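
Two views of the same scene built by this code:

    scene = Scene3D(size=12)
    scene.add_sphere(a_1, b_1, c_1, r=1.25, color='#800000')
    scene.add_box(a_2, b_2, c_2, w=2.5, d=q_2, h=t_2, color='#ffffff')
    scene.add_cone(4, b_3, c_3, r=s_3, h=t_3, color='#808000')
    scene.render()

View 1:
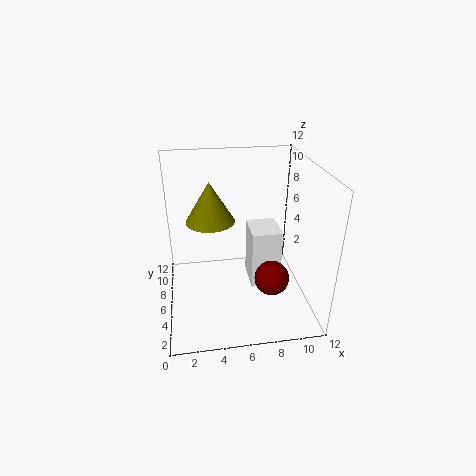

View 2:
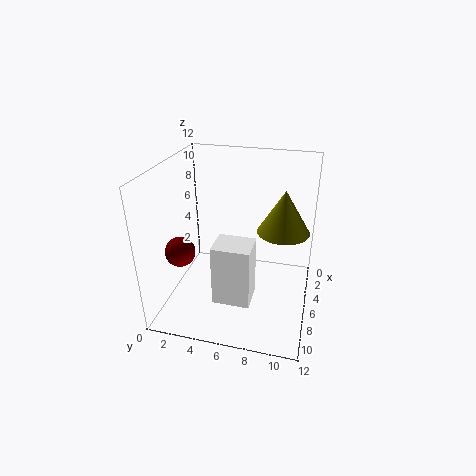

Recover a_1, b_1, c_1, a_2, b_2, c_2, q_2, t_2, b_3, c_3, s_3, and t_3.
a_1 = 7.75
b_1 = 1.5
c_1 = 5
a_2 = 7
b_2 = 4.75
c_2 = 1.75
q_2 = 3
t_2 = 5
b_3 = 9.5
c_3 = 6
s_3 = 2.25
t_3 = 3.75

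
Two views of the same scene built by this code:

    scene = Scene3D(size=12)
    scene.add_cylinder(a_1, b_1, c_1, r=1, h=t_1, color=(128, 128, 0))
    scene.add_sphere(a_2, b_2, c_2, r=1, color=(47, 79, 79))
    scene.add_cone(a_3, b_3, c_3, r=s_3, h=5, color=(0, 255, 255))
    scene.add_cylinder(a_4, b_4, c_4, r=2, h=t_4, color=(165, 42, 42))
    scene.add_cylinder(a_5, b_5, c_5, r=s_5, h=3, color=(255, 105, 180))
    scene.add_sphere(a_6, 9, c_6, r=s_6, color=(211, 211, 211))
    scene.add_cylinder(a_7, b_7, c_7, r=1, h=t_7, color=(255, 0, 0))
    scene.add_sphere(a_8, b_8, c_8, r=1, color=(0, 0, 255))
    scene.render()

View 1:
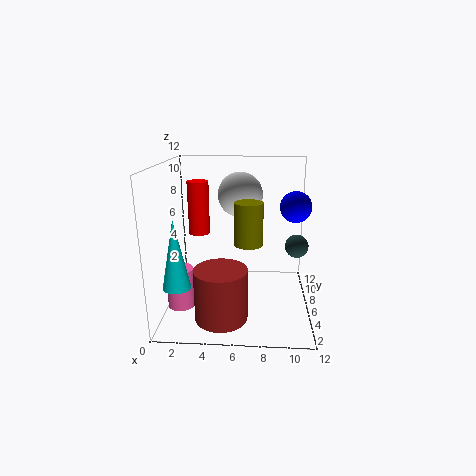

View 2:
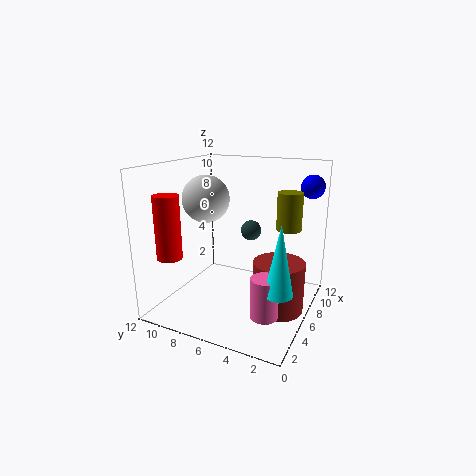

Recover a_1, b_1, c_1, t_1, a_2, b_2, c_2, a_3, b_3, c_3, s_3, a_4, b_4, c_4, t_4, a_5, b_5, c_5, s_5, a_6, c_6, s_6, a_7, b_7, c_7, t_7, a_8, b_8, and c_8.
a_1 = 7, b_1 = 2, c_1 = 7, t_1 = 3, a_2 = 11, b_2 = 7, c_2 = 5, a_3 = 2, b_3 = 1, c_3 = 4, s_3 = 1, a_4 = 5, b_4 = 2, c_4 = 1, t_4 = 4, a_5 = 2, b_5 = 2, c_5 = 2, s_5 = 1, a_6 = 6, c_6 = 9, s_6 = 2, a_7 = 2, b_7 = 10, c_7 = 5, t_7 = 5, a_8 = 10, b_8 = 1, c_8 = 10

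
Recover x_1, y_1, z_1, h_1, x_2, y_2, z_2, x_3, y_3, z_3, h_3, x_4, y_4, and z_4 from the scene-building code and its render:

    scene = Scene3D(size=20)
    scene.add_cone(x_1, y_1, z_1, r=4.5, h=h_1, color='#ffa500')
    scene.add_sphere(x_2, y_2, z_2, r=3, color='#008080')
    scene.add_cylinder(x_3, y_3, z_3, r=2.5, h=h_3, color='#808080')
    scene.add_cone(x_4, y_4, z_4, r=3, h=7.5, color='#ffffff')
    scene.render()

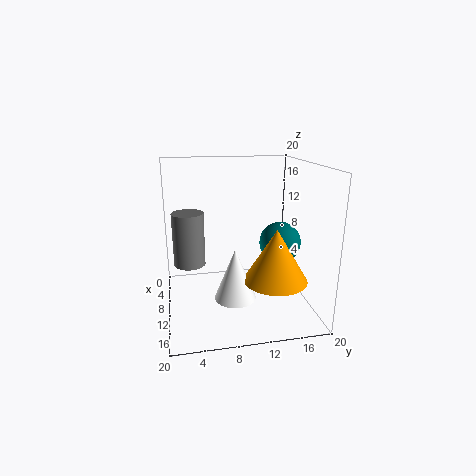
x_1 = 12
y_1 = 15
z_1 = 4
h_1 = 7.5
x_2 = 9
y_2 = 16.5
z_2 = 8.5
x_3 = 3
y_3 = 3.5
z_3 = 3.5
h_3 = 8.5
x_4 = 10.5
y_4 = 9.5
z_4 = 1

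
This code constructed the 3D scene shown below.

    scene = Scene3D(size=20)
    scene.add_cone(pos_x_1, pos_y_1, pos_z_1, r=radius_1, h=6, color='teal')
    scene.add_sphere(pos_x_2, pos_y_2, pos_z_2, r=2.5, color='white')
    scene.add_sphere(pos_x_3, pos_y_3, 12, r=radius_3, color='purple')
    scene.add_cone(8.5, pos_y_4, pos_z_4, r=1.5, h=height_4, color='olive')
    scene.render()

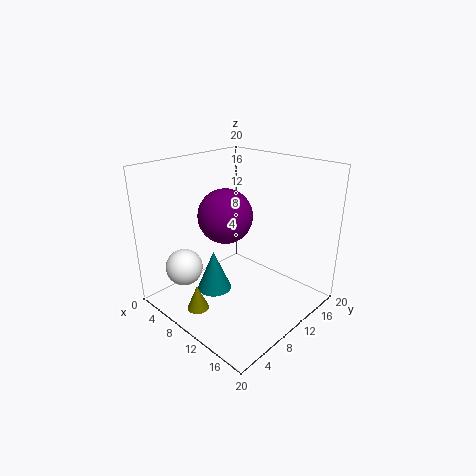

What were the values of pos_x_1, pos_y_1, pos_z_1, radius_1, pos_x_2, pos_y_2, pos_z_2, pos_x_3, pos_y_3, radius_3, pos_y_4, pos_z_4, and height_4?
pos_x_1 = 7; pos_y_1 = 8; pos_z_1 = 1.5; radius_1 = 2.5; pos_x_2 = 6; pos_y_2 = 3.5; pos_z_2 = 6.5; pos_x_3 = 6.5; pos_y_3 = 11; radius_3 = 4; pos_y_4 = 3.5; pos_z_4 = 1; height_4 = 3.5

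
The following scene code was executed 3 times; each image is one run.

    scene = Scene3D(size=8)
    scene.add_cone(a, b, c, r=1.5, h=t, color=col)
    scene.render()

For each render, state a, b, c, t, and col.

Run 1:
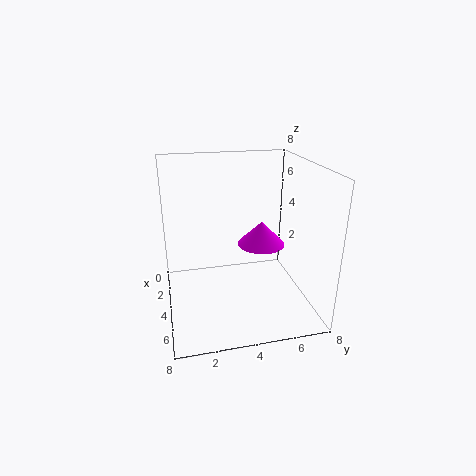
a = 2, b = 6, c = 2.5, t = 1.5, col = 'magenta'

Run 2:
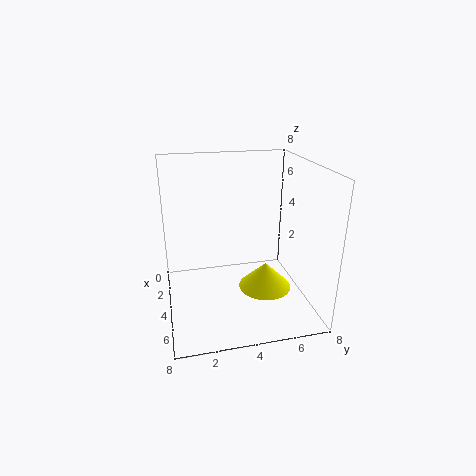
a = 4.5, b = 5.5, c = 1, t = 1.5, col = 'yellow'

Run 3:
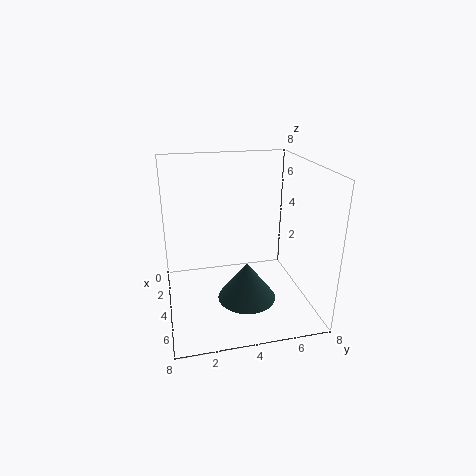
a = 6, b = 4, c = 1.5, t = 2, col = 'darkslategray'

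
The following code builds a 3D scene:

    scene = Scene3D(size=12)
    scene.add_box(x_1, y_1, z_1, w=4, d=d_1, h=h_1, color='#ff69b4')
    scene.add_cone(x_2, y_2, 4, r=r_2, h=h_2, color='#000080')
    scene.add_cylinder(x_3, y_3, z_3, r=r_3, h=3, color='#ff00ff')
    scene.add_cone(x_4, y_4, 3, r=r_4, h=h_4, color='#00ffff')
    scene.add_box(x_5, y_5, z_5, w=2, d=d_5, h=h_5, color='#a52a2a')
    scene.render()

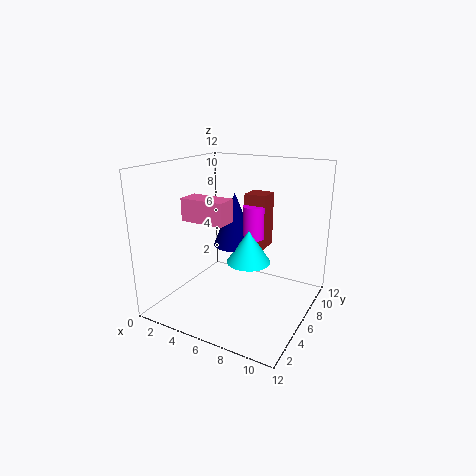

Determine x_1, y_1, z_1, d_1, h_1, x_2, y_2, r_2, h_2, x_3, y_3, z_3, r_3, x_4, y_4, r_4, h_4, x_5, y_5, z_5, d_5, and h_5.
x_1 = 1, y_1 = 5, z_1 = 7, d_1 = 2, h_1 = 2, x_2 = 4, y_2 = 9, r_2 = 2, h_2 = 5, x_3 = 6, y_3 = 9, z_3 = 5, r_3 = 1, x_4 = 6, y_4 = 8, r_4 = 2, h_4 = 3, x_5 = 5, y_5 = 9, z_5 = 4, d_5 = 2, h_5 = 5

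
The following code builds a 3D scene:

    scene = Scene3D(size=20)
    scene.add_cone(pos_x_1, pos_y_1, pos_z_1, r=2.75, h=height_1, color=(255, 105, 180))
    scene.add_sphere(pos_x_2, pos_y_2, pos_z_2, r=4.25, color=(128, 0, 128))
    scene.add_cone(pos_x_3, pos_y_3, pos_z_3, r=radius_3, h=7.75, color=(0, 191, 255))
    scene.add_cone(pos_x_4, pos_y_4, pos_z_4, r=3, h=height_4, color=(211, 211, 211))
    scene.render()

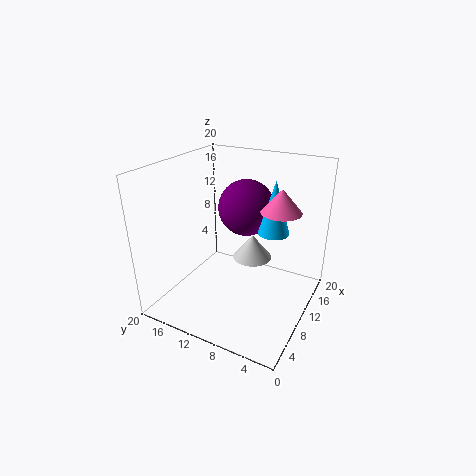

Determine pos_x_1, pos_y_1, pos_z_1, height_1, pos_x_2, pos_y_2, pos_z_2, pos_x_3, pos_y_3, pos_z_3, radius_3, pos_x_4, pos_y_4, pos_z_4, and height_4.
pos_x_1 = 12.25, pos_y_1 = 4.75, pos_z_1 = 14, height_1 = 3.25, pos_x_2 = 15.5, pos_y_2 = 11.5, pos_z_2 = 12.25, pos_x_3 = 13.75, pos_y_3 = 6.25, pos_z_3 = 10, radius_3 = 2.25, pos_x_4 = 14.75, pos_y_4 = 10, pos_z_4 = 4.5, height_4 = 3.75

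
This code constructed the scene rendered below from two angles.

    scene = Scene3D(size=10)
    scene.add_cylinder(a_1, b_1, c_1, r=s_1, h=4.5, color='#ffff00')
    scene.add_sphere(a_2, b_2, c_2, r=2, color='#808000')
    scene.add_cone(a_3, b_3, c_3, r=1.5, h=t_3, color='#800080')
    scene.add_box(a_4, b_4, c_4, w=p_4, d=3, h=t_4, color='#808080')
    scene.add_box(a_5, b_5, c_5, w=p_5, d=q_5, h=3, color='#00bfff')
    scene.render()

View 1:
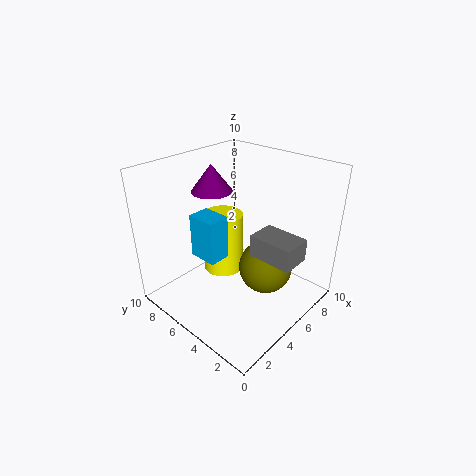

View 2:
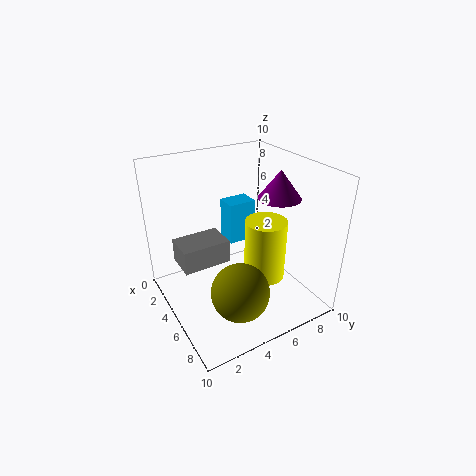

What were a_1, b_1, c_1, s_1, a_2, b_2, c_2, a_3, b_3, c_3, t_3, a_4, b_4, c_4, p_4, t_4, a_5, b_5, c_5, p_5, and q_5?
a_1 = 5.5, b_1 = 7, c_1 = 1.5, s_1 = 1.5, a_2 = 7, b_2 = 4, c_2 = 2, a_3 = 5.5, b_3 = 8, c_3 = 7.5, t_3 = 2, a_4 = 4.5, b_4 = 0.5, c_4 = 4.5, p_4 = 2, t_4 = 1.5, a_5 = 2.5, b_5 = 5, c_5 = 4, p_5 = 1.5, q_5 = 2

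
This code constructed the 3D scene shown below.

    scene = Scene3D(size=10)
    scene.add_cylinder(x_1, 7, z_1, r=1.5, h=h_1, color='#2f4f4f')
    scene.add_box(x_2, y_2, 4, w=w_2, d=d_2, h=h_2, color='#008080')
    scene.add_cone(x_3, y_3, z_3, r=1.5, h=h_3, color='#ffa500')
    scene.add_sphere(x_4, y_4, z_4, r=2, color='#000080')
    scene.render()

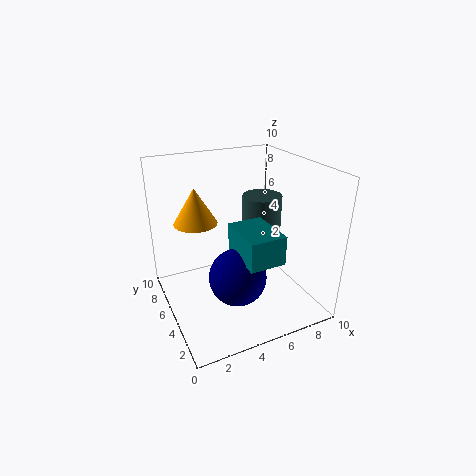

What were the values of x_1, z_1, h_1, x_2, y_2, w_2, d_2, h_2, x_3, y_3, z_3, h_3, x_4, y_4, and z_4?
x_1 = 8
z_1 = 3
h_1 = 4
x_2 = 4.5
y_2 = 2
w_2 = 2.5
d_2 = 3.5
h_2 = 2
x_3 = 2.5
y_3 = 6.5
z_3 = 6
h_3 = 2.5
x_4 = 4.5
y_4 = 4
z_4 = 2.5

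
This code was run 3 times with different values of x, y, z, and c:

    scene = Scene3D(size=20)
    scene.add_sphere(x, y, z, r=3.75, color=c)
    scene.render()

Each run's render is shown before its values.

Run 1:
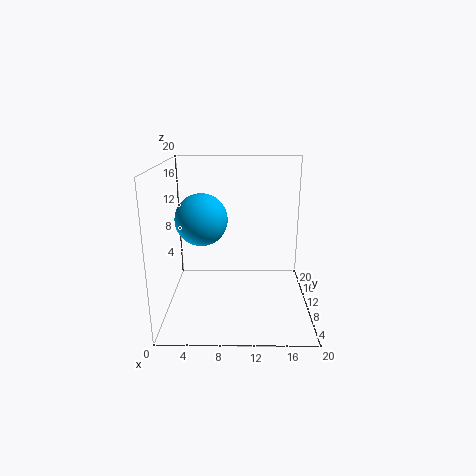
x = 4.75
y = 12
z = 12
c = 'deepskyblue'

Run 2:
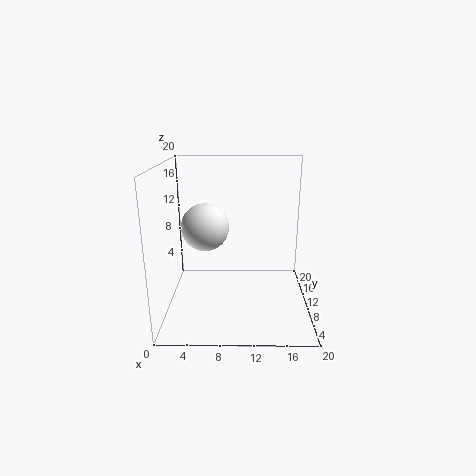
x = 4.75
y = 16
z = 9.5
c = 'white'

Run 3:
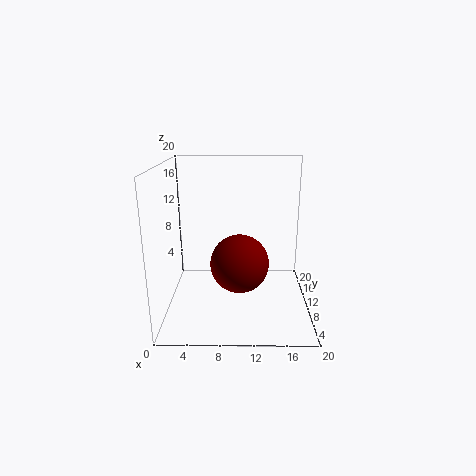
x = 10.25
y = 6
z = 8
c = 'maroon'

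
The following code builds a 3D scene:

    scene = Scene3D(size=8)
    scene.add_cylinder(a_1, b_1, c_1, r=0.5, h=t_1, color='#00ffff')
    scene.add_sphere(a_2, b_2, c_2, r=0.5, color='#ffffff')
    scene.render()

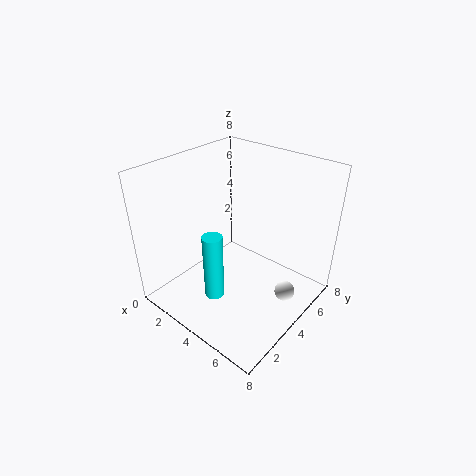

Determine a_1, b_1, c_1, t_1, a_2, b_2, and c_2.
a_1 = 4.5, b_1 = 1.5, c_1 = 2, t_1 = 3.5, a_2 = 7.5, b_2 = 3.5, c_2 = 2.5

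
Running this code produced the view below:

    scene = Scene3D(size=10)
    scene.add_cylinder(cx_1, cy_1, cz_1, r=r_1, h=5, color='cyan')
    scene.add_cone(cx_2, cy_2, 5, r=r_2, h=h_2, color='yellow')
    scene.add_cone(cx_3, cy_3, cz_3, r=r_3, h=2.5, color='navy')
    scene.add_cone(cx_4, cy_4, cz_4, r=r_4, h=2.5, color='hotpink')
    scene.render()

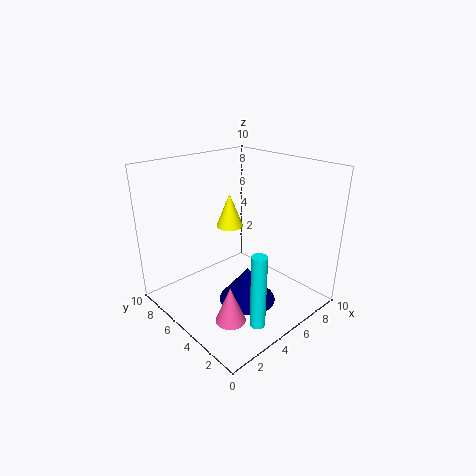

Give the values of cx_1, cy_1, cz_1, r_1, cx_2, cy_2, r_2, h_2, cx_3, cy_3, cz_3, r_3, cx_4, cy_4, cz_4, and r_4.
cx_1 = 3.5, cy_1 = 1.5, cz_1 = 0.5, r_1 = 0.5, cx_2 = 6, cy_2 = 7, r_2 = 1, h_2 = 2.5, cx_3 = 5, cy_3 = 4, cz_3 = 0.5, r_3 = 2, cx_4 = 2.5, cy_4 = 3, cz_4 = 0.5, r_4 = 1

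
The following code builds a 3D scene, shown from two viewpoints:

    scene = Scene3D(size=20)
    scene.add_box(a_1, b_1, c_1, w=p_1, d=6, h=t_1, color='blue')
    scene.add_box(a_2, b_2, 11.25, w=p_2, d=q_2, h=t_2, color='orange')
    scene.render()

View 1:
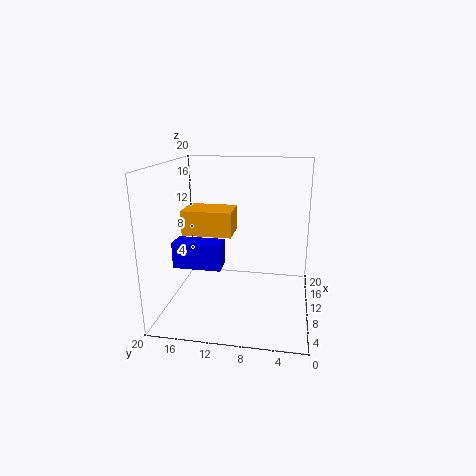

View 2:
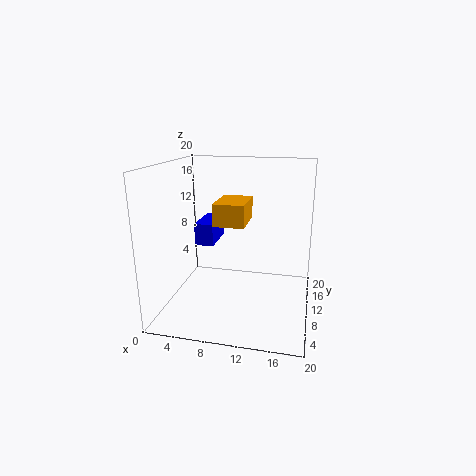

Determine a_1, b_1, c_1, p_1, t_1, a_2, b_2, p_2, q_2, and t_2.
a_1 = 3.25, b_1 = 11, c_1 = 8, p_1 = 2.75, t_1 = 3.25, a_2 = 6.25, b_2 = 10.25, p_2 = 4.5, q_2 = 6.5, t_2 = 3.25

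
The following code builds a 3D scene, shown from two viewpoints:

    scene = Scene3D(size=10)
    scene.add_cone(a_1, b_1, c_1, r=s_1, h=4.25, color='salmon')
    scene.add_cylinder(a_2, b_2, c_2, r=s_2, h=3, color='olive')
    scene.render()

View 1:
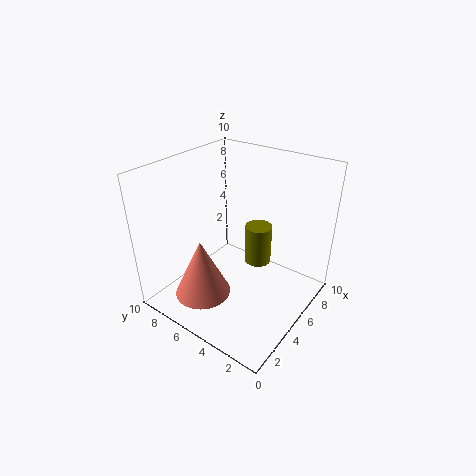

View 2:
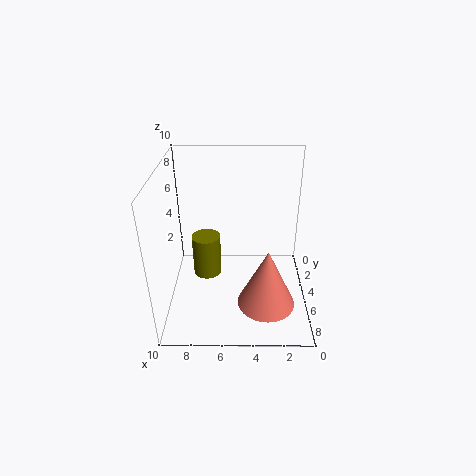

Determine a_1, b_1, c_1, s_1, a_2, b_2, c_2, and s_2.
a_1 = 3; b_1 = 6.75; c_1 = 0.75; s_1 = 2; a_2 = 7.25; b_2 = 4.75; c_2 = 2; s_2 = 1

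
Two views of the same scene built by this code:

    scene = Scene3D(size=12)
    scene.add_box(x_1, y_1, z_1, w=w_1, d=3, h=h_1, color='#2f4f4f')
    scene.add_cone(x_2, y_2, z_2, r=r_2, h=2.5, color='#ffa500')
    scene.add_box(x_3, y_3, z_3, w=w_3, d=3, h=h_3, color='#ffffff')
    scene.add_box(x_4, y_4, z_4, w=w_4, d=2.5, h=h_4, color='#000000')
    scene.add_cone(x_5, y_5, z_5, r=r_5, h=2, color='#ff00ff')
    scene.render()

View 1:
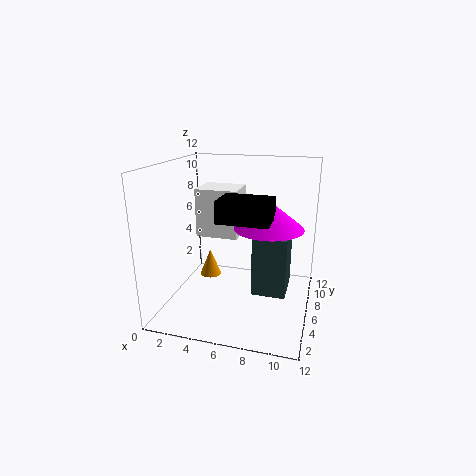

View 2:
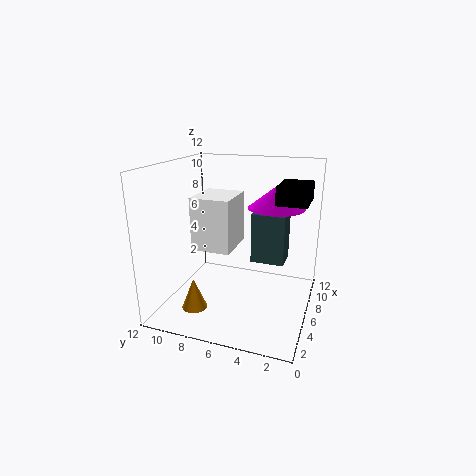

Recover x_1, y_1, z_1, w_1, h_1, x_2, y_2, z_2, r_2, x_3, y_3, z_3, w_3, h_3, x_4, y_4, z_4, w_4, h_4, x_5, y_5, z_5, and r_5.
x_1 = 8, y_1 = 2.5, z_1 = 3, w_1 = 2.5, h_1 = 4.5, x_2 = 2.5, y_2 = 8.5, z_2 = 1, r_2 = 1, x_3 = 2.5, y_3 = 5.5, z_3 = 6, w_3 = 3.5, h_3 = 4, x_4 = 6, y_4 = 0.5, z_4 = 9, w_4 = 3.5, h_4 = 1.5, x_5 = 9, y_5 = 3.5, z_5 = 8, r_5 = 2.5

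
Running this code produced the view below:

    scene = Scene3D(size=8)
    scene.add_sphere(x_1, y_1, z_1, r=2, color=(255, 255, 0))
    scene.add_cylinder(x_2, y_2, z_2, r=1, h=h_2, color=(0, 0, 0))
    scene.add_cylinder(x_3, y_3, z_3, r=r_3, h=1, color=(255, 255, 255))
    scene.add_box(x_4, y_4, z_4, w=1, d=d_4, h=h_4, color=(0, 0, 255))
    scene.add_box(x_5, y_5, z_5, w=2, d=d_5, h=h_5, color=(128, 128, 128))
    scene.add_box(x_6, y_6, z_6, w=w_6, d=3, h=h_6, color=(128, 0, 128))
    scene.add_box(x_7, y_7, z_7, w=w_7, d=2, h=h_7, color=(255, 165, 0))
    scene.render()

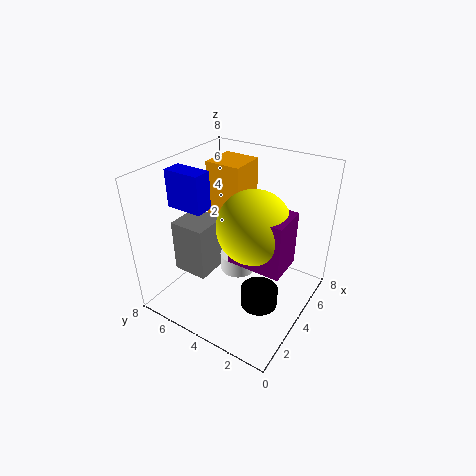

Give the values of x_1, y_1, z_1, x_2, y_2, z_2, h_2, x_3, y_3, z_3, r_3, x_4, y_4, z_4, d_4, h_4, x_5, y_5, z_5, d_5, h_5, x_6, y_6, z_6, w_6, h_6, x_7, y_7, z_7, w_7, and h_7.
x_1 = 4; y_1 = 3; z_1 = 5; x_2 = 3; y_2 = 2; z_2 = 1; h_2 = 1; x_3 = 4; y_3 = 4; z_3 = 2; r_3 = 1; x_4 = 2; y_4 = 5; z_4 = 6; d_4 = 2; h_4 = 2; x_5 = 2; y_5 = 5; z_5 = 2; d_5 = 2; h_5 = 3; x_6 = 3; y_6 = 1; z_6 = 3; w_6 = 2; h_6 = 3; x_7 = 4; y_7 = 4; z_7 = 5; w_7 = 2; h_7 = 3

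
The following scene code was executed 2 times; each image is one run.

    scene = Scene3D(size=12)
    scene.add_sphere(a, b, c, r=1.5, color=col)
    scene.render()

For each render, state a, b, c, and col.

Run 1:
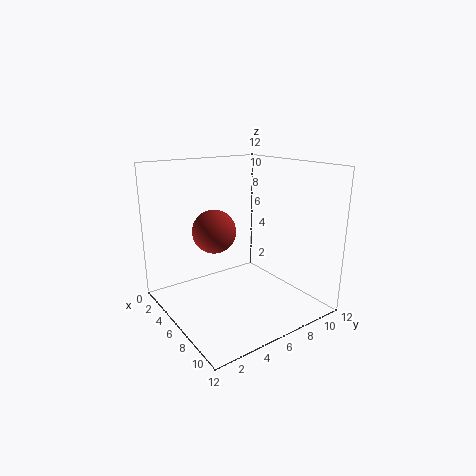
a = 8.5; b = 2.25; c = 8; col = 'brown'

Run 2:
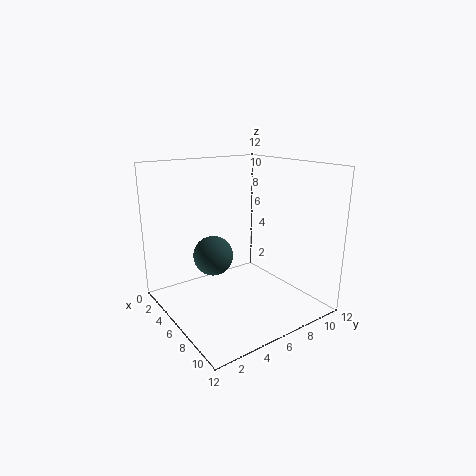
a = 7; b = 3; c = 5.5; col = 'darkslategray'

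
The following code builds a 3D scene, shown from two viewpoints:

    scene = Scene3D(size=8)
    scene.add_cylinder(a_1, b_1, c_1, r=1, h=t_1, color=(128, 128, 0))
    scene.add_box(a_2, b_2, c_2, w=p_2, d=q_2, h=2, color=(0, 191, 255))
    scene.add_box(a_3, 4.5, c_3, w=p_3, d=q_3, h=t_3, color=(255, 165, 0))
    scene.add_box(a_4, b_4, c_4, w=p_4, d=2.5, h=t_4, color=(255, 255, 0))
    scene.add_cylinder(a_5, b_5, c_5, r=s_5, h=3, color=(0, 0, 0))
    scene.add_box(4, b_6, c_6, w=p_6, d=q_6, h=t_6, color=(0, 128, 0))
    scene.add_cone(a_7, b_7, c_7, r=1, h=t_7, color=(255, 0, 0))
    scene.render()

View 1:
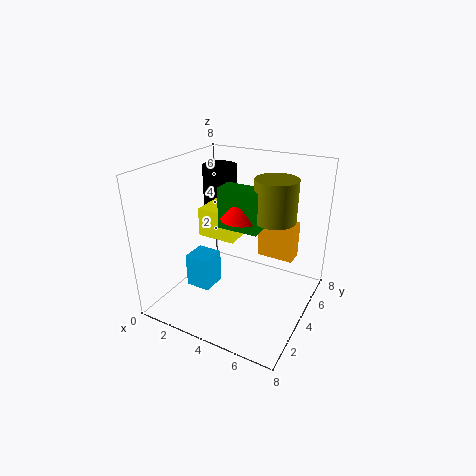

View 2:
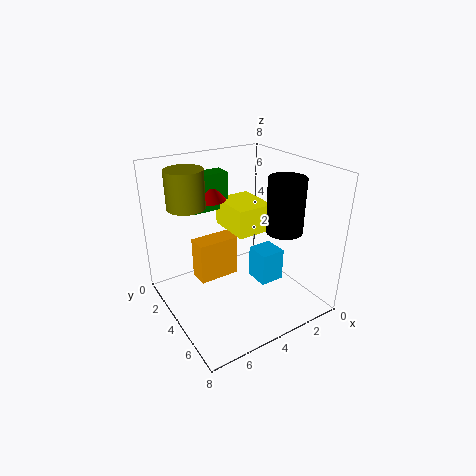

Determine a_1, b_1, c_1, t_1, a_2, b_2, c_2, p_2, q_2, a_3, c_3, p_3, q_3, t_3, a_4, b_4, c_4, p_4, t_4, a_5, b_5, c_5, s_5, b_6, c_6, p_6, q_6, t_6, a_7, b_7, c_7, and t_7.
a_1 = 6.5; b_1 = 3; c_1 = 6; t_1 = 2; a_2 = 1; b_2 = 3; c_2 = 0.5; p_2 = 1.5; q_2 = 1.5; a_3 = 5; c_3 = 3; p_3 = 2; q_3 = 1; t_3 = 2; a_4 = 2.5; b_4 = 2.5; c_4 = 4.5; p_4 = 2; t_4 = 1.5; a_5 = 2; b_5 = 5.5; c_5 = 4.5; s_5 = 1; b_6 = 2; c_6 = 5.5; p_6 = 2; q_6 = 1; t_6 = 2; a_7 = 5; b_7 = 2.5; c_7 = 6; t_7 = 1.5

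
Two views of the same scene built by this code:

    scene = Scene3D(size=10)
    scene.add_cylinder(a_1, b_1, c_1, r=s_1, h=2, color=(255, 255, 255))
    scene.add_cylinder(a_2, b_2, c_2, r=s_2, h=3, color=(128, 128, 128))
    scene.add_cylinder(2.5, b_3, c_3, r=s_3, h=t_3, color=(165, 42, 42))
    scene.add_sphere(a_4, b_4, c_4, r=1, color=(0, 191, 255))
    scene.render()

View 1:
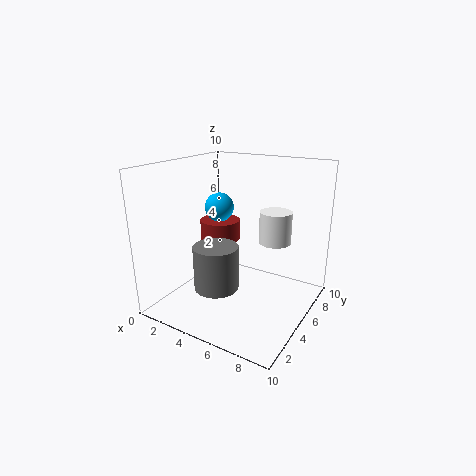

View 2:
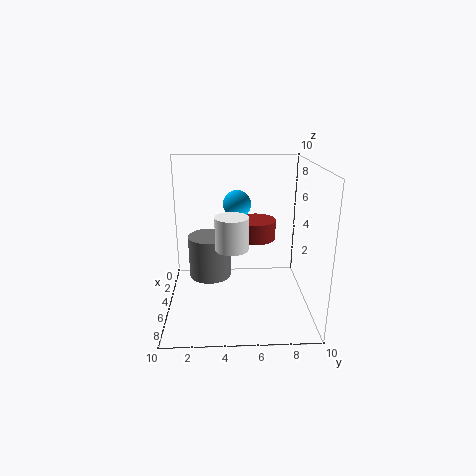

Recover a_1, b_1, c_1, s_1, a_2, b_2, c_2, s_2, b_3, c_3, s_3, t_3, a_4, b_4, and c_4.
a_1 = 8, b_1 = 4.5, c_1 = 5.5, s_1 = 1, a_2 = 4.5, b_2 = 3, c_2 = 2, s_2 = 1.5, b_3 = 6.5, c_3 = 4, s_3 = 1.5, t_3 = 1.5, a_4 = 3.5, b_4 = 5, c_4 = 7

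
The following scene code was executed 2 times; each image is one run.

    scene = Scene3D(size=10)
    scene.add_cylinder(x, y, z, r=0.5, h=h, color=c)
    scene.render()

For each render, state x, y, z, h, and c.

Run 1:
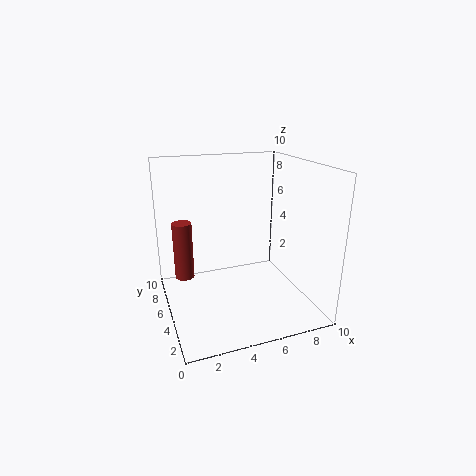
x = 0.5, y = 1, z = 5, h = 3, c = 'brown'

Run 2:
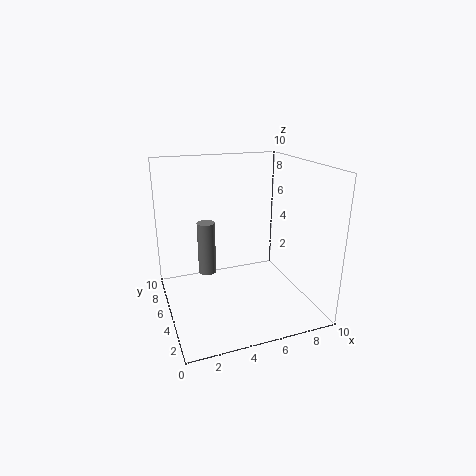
x = 2, y = 2, z = 4.5, h = 3, c = 'gray'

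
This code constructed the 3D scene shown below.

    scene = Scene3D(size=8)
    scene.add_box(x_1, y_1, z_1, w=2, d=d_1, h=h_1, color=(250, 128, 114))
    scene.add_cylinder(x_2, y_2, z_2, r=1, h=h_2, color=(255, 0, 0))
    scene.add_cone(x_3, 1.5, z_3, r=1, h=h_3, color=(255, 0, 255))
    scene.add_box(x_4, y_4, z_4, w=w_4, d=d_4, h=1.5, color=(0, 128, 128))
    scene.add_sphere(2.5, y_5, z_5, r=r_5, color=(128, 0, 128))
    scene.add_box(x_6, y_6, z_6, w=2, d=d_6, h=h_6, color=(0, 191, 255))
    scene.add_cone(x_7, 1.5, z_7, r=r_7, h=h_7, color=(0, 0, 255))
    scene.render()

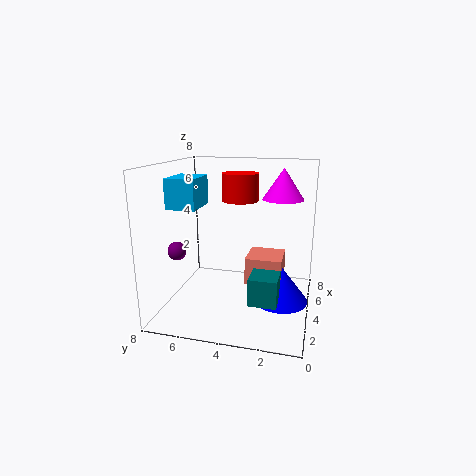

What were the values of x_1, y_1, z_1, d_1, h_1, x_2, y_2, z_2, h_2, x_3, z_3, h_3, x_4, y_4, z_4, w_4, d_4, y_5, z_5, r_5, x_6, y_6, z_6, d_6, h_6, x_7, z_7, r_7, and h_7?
x_1 = 3.5; y_1 = 1.5; z_1 = 1.5; d_1 = 2; h_1 = 1.5; x_2 = 4.5; y_2 = 4; z_2 = 6; h_2 = 1.5; x_3 = 3; z_3 = 6.5; h_3 = 1.5; x_4 = 2; y_4 = 1.5; z_4 = 1; w_4 = 3; d_4 = 1.5; y_5 = 7; z_5 = 3.5; r_5 = 0.5; x_6 = 1.5; y_6 = 5.5; z_6 = 6; d_6 = 1.5; h_6 = 1.5; x_7 = 4; z_7 = 0.5; r_7 = 1.5; h_7 = 2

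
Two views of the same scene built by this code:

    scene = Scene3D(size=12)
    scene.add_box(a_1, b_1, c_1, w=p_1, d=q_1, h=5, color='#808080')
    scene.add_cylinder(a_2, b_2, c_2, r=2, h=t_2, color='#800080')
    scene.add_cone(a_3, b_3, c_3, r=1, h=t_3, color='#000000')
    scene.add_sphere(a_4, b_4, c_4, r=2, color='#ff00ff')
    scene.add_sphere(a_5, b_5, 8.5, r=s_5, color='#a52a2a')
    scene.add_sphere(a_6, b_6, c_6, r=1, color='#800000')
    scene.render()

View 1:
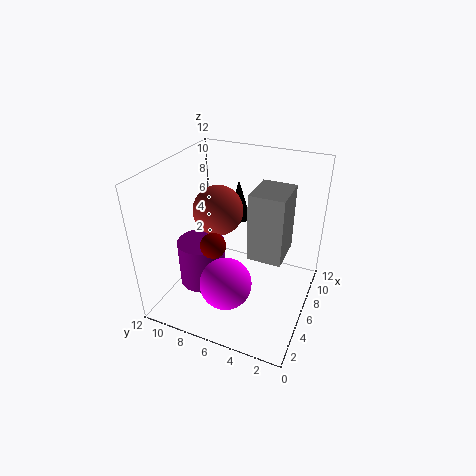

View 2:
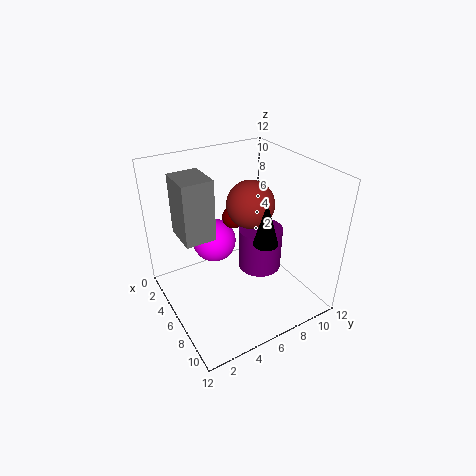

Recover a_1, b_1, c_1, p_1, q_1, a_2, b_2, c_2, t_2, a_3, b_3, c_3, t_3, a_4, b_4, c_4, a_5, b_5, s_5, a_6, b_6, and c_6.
a_1 = 3, b_1 = 1.5, c_1 = 6.5, p_1 = 3, q_1 = 2.5, a_2 = 5, b_2 = 9, c_2 = 1.5, t_2 = 4, a_3 = 8.5, b_3 = 7, c_3 = 6.5, t_3 = 3.5, a_4 = 2.5, b_4 = 5.5, c_4 = 4, a_5 = 5.5, b_5 = 7.5, s_5 = 2, a_6 = 3.5, b_6 = 7, c_6 = 6.5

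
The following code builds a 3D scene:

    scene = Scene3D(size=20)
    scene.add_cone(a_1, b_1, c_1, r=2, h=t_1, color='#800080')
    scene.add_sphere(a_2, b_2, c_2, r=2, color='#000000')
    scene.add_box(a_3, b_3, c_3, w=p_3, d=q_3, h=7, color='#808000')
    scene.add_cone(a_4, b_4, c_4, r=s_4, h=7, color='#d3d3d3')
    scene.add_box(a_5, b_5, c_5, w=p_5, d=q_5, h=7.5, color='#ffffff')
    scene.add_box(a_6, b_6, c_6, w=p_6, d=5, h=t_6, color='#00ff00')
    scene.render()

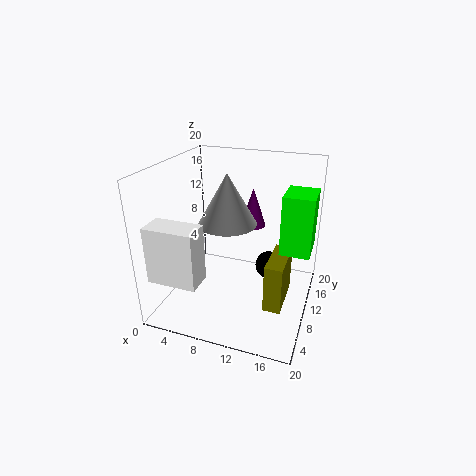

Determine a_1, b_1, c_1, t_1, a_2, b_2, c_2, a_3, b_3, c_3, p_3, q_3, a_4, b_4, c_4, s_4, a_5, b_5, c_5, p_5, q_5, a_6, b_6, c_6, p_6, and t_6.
a_1 = 10; b_1 = 17; c_1 = 9; t_1 = 6; a_2 = 14; b_2 = 12.5; c_2 = 5; a_3 = 14.5; b_3 = 7.5; c_3 = 0.5; p_3 = 2.5; q_3 = 7; a_4 = 8.5; b_4 = 10; c_4 = 12; s_4 = 4; a_5 = 1; b_5 = 1; c_5 = 6.5; p_5 = 6.5; q_5 = 3.5; a_6 = 16; b_6 = 9; c_6 = 9; p_6 = 4; t_6 = 8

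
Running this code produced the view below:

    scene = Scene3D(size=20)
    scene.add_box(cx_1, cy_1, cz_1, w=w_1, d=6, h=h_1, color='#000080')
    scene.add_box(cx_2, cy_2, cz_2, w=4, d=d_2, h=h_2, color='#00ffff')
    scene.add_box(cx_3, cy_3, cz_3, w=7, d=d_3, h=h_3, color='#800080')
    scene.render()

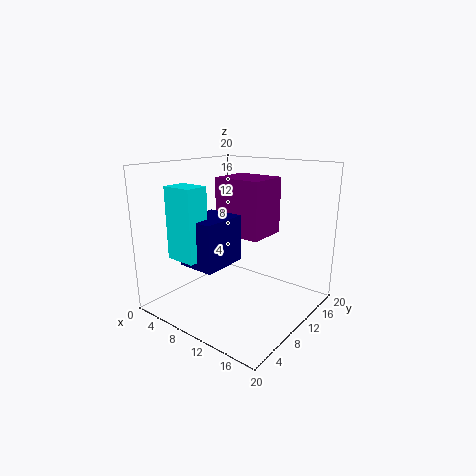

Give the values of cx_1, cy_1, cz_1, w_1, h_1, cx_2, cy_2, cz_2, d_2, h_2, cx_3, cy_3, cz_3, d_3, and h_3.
cx_1 = 7; cy_1 = 2; cz_1 = 8; w_1 = 5; h_1 = 6; cx_2 = 6; cy_2 = 1; cz_2 = 9; d_2 = 3; h_2 = 9; cx_3 = 6; cy_3 = 10; cz_3 = 10; d_3 = 6; h_3 = 8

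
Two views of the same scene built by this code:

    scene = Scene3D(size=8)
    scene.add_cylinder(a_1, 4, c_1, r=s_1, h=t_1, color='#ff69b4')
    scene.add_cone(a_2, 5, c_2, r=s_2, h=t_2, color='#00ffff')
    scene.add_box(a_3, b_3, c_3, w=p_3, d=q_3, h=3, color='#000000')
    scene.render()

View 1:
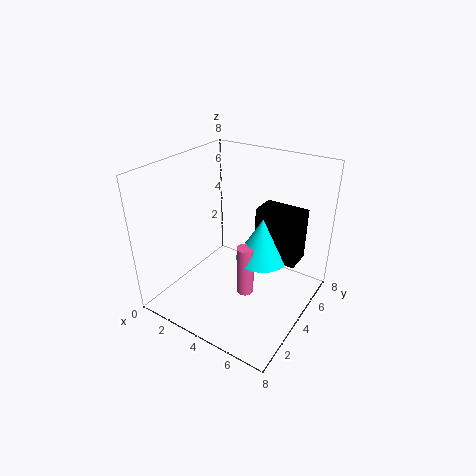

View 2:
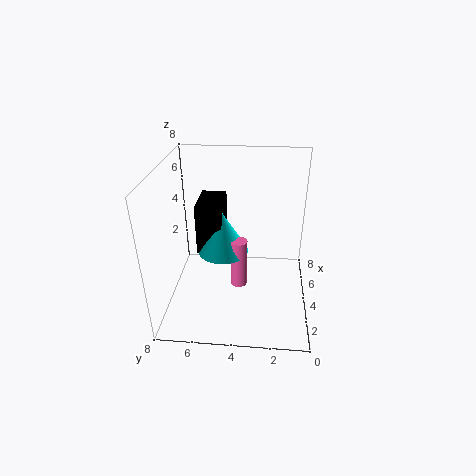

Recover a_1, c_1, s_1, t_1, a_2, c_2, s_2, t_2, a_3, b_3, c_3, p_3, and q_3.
a_1 = 4.5
c_1 = 0.5
s_1 = 0.5
t_1 = 3
a_2 = 5
c_2 = 2.5
s_2 = 1.5
t_2 = 2.5
a_3 = 4.5
b_3 = 5
c_3 = 2.5
p_3 = 2.5
q_3 = 1.5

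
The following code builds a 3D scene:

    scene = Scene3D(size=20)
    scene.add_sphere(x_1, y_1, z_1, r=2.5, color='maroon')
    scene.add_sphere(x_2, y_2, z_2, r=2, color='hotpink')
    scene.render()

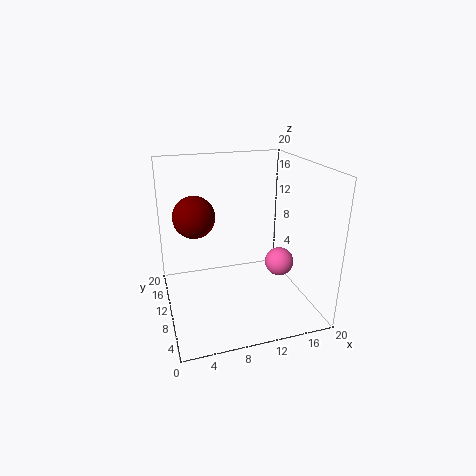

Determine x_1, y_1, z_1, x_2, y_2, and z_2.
x_1 = 3.5; y_1 = 6.5; z_1 = 15; x_2 = 15.5; y_2 = 8; z_2 = 6.5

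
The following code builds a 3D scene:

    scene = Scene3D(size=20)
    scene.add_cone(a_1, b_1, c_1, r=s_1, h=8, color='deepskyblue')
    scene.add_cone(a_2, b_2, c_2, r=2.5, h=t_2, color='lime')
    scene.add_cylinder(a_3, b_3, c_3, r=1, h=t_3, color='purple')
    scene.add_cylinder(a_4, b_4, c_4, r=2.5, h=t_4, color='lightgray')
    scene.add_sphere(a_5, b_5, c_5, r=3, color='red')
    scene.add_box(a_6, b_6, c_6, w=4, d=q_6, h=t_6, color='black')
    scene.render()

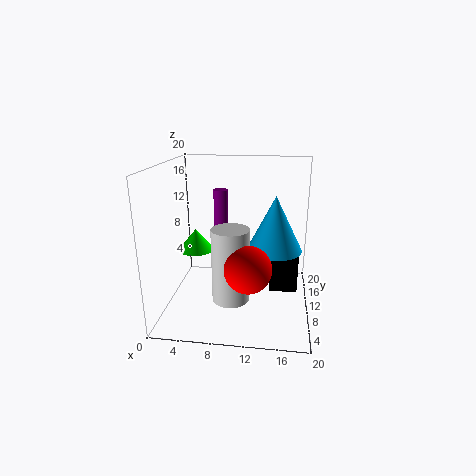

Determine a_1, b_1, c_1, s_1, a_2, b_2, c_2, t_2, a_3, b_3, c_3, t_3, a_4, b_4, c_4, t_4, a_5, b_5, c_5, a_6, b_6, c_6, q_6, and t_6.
a_1 = 15
b_1 = 12.5
c_1 = 7.5
s_1 = 4
a_2 = 4
b_2 = 10
c_2 = 8
t_2 = 3
a_3 = 7.5
b_3 = 11
c_3 = 10
t_3 = 6.5
a_4 = 9.5
b_4 = 6.5
c_4 = 2.5
t_4 = 10
a_5 = 12
b_5 = 4.5
c_5 = 8
a_6 = 14.5
b_6 = 10
c_6 = 2
q_6 = 3.5
t_6 = 5.5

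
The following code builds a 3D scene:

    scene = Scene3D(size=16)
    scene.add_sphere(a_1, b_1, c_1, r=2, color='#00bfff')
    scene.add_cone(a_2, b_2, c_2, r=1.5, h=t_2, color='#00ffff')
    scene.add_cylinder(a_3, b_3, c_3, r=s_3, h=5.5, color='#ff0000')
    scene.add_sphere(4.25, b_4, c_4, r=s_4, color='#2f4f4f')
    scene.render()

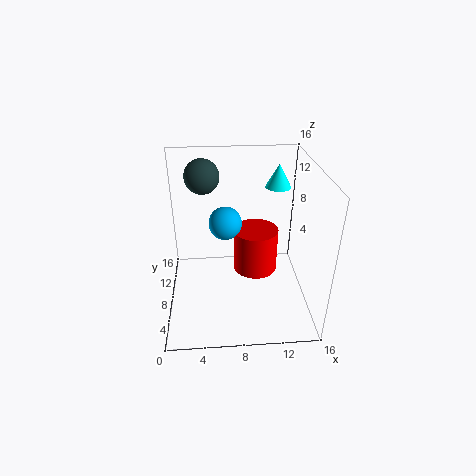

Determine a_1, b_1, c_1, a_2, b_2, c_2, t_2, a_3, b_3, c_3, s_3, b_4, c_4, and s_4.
a_1 = 6.75, b_1 = 11.5, c_1 = 8, a_2 = 13, b_2 = 12, c_2 = 12.25, t_2 = 2.75, a_3 = 10.5, b_3 = 11.5, c_3 = 1.5, s_3 = 2.75, b_4 = 12, c_4 = 13.75, s_4 = 2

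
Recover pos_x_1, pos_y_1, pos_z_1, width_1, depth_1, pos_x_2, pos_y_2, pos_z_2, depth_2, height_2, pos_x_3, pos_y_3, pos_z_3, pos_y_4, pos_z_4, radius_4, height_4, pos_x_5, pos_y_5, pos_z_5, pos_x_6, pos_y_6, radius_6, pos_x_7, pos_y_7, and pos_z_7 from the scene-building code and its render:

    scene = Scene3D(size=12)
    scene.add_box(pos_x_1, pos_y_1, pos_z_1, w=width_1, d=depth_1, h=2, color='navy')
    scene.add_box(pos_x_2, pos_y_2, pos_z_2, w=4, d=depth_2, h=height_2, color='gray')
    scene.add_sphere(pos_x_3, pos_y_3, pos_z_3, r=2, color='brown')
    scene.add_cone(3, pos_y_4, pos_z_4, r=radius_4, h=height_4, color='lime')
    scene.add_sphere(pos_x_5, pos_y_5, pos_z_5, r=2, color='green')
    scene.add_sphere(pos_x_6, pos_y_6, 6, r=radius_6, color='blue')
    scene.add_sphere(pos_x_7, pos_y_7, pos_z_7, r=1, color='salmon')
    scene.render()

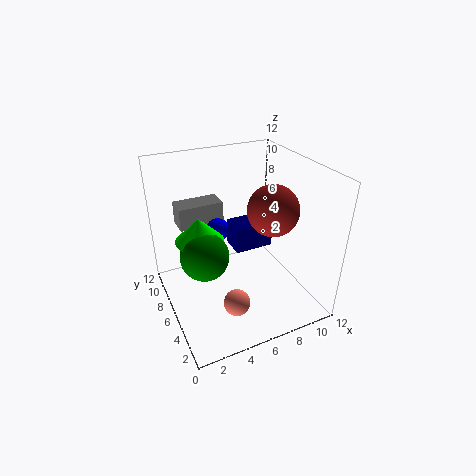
pos_x_1 = 5, pos_y_1 = 4, pos_z_1 = 6, width_1 = 3, depth_1 = 2, pos_x_2 = 2, pos_y_2 = 9, pos_z_2 = 6, depth_2 = 2, height_2 = 2, pos_x_3 = 8, pos_y_3 = 4, pos_z_3 = 9, pos_y_4 = 7, pos_z_4 = 6, radius_4 = 2, height_4 = 2, pos_x_5 = 3, pos_y_5 = 6, pos_z_5 = 5, pos_x_6 = 5, pos_y_6 = 8, radius_6 = 1, pos_x_7 = 4, pos_y_7 = 2, pos_z_7 = 3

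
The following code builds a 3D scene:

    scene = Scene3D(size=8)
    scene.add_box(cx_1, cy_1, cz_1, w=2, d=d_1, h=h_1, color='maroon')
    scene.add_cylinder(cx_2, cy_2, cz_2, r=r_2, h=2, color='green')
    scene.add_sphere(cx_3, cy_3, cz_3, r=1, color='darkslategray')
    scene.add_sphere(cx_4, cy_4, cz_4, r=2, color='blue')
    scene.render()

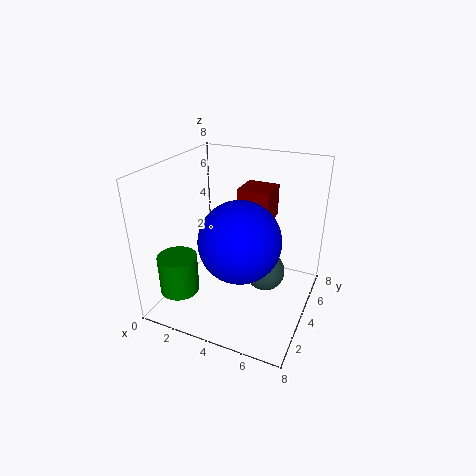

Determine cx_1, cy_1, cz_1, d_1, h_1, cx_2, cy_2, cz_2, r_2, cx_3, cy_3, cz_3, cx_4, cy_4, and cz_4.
cx_1 = 3; cy_1 = 6; cz_1 = 4; d_1 = 2; h_1 = 2; cx_2 = 2; cy_2 = 1; cz_2 = 2; r_2 = 1; cx_3 = 6; cy_3 = 3; cz_3 = 3; cx_4 = 5; cy_4 = 2; cz_4 = 5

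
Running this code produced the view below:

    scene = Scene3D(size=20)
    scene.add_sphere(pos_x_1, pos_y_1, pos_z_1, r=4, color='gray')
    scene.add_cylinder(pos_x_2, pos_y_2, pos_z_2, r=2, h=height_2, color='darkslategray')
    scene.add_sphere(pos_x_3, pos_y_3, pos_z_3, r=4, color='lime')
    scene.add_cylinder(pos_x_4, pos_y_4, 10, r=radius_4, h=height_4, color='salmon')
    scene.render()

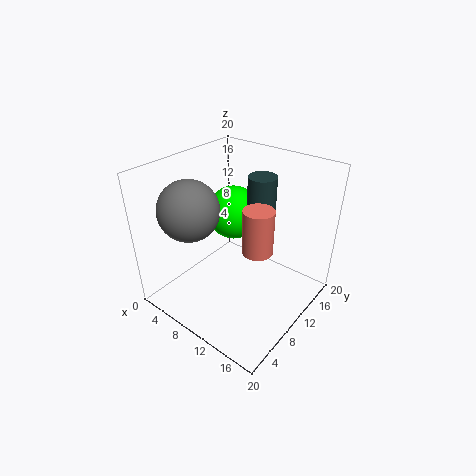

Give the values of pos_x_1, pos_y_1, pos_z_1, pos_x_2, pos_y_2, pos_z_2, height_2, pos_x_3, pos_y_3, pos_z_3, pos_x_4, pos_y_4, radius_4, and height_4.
pos_x_1 = 6; pos_y_1 = 5; pos_z_1 = 15; pos_x_2 = 11; pos_y_2 = 14; pos_z_2 = 9; height_2 = 9; pos_x_3 = 6; pos_y_3 = 14; pos_z_3 = 11; pos_x_4 = 14; pos_y_4 = 9; radius_4 = 2; height_4 = 6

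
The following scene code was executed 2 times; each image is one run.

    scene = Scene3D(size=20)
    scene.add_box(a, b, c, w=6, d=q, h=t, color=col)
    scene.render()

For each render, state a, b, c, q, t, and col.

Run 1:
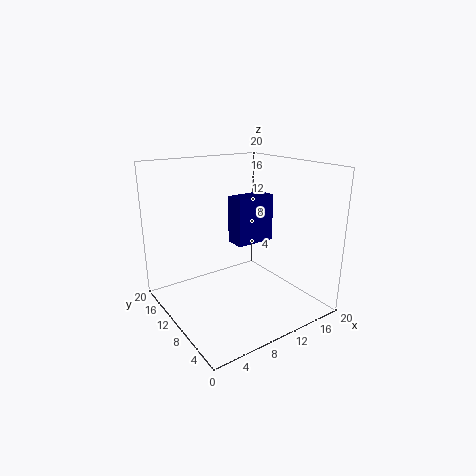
a = 11
b = 11
c = 8
q = 3
t = 7
col = 'navy'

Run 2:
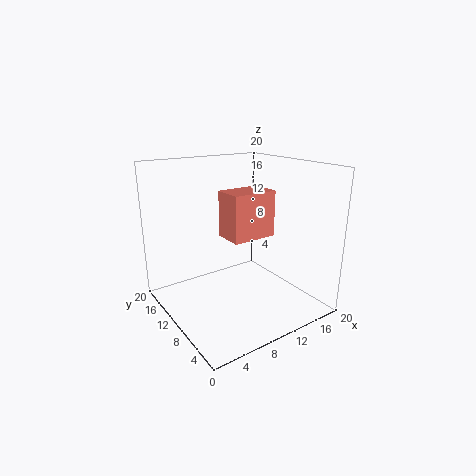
a = 7
b = 6
c = 11
q = 4
t = 6
col = 'salmon'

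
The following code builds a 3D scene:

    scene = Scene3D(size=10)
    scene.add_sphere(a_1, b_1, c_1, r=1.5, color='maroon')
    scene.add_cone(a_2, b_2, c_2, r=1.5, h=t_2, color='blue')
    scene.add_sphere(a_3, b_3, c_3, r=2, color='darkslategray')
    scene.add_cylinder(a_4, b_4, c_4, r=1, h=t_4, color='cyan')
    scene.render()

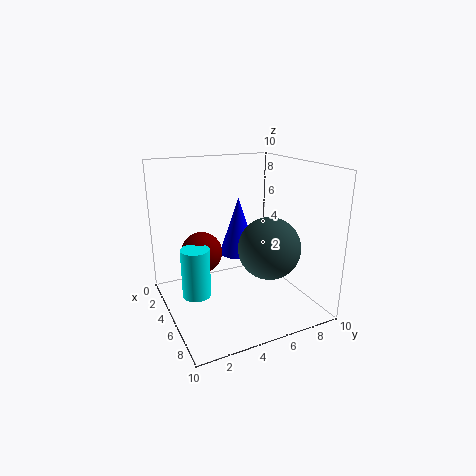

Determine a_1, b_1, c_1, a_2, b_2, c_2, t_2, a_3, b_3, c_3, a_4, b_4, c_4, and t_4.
a_1 = 3
b_1 = 3
c_1 = 3.5
a_2 = 2
b_2 = 6.5
c_2 = 2.5
t_2 = 4.5
a_3 = 7.5
b_3 = 6
c_3 = 5
a_4 = 4.5
b_4 = 2
c_4 = 1
t_4 = 3.5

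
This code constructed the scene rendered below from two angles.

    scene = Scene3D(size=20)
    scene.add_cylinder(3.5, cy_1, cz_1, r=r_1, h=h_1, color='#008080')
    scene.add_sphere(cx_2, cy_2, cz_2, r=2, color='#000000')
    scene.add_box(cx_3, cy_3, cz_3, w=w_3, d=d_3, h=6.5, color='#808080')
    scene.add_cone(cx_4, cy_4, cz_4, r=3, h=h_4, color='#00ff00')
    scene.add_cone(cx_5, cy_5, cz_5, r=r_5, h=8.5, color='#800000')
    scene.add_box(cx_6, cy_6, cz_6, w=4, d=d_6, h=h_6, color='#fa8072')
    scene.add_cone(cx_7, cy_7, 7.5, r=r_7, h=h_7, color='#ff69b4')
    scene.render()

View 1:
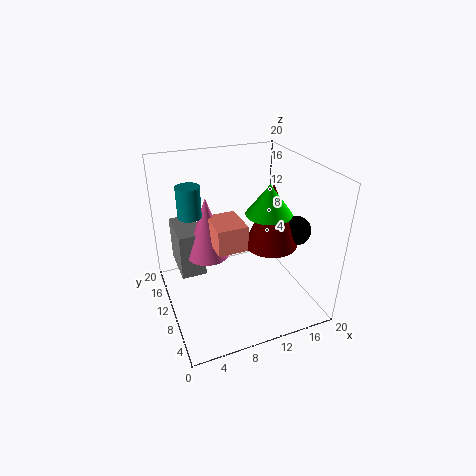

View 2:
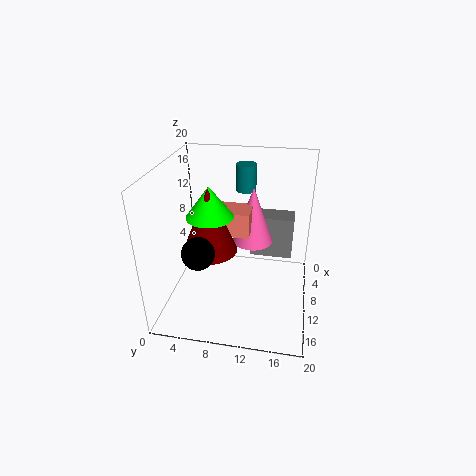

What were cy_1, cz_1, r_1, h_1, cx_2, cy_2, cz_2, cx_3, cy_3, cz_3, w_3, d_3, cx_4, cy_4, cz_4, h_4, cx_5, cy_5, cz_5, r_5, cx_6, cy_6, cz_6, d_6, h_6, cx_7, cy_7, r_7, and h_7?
cy_1 = 10
cz_1 = 14.5
r_1 = 1.5
h_1 = 4
cx_2 = 17
cy_2 = 6.5
cz_2 = 11.5
cx_3 = 2
cy_3 = 11
cz_3 = 4.5
w_3 = 3.5
d_3 = 6.5
cx_4 = 13
cy_4 = 7
cz_4 = 14.5
h_4 = 4
cx_5 = 13.5
cy_5 = 7
cz_5 = 10
r_5 = 3.5
cx_6 = 6
cy_6 = 6.5
cz_6 = 10
d_6 = 5
h_6 = 3.5
cx_7 = 6
cy_7 = 11.5
r_7 = 3
h_7 = 8.5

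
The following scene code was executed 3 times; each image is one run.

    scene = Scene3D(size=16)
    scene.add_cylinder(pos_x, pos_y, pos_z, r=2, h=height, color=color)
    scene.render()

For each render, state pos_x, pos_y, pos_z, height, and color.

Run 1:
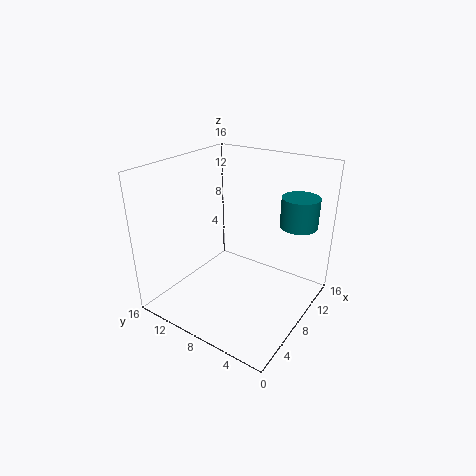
pos_x = 11
pos_y = 2.25
pos_z = 9.75
height = 3.25
color = 'teal'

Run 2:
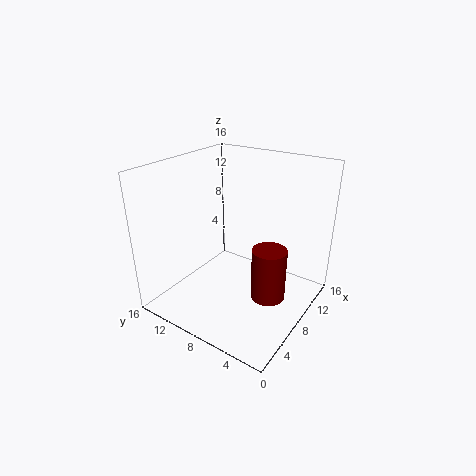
pos_x = 9.5
pos_y = 4.75
pos_z = 0.5
height = 6.25
color = 'maroon'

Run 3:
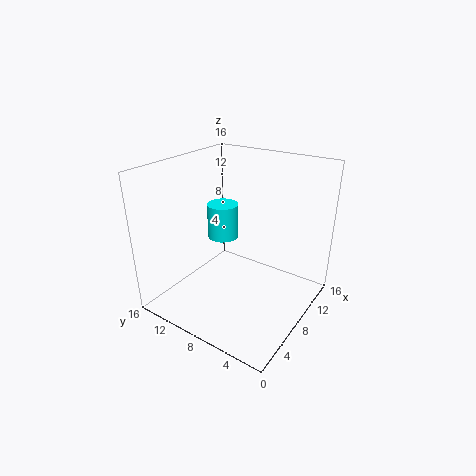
pos_x = 12.25
pos_y = 13.25
pos_z = 5
height = 4.5
color = 'cyan'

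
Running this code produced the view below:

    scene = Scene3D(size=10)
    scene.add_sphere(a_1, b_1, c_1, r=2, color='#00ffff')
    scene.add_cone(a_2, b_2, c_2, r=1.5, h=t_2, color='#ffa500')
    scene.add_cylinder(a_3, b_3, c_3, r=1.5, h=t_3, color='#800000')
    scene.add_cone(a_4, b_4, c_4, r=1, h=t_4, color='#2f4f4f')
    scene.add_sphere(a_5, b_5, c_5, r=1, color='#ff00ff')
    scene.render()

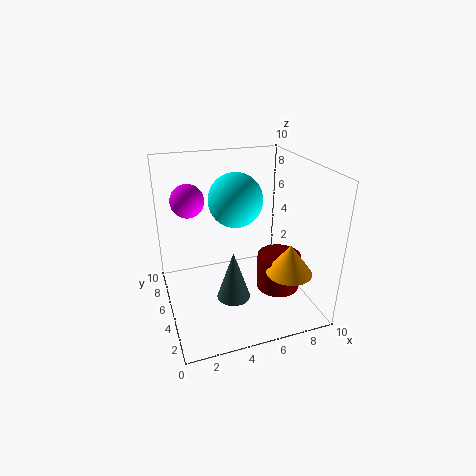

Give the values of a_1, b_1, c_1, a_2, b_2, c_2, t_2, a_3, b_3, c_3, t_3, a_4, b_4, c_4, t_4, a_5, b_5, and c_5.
a_1 = 5.5
b_1 = 7
c_1 = 7
a_2 = 7.5
b_2 = 2
c_2 = 3.5
t_2 = 2
a_3 = 7.5
b_3 = 3.5
c_3 = 1.5
t_3 = 2.5
a_4 = 3.5
b_4 = 1.5
c_4 = 3
t_4 = 3
a_5 = 1.5
b_5 = 4
c_5 = 8.5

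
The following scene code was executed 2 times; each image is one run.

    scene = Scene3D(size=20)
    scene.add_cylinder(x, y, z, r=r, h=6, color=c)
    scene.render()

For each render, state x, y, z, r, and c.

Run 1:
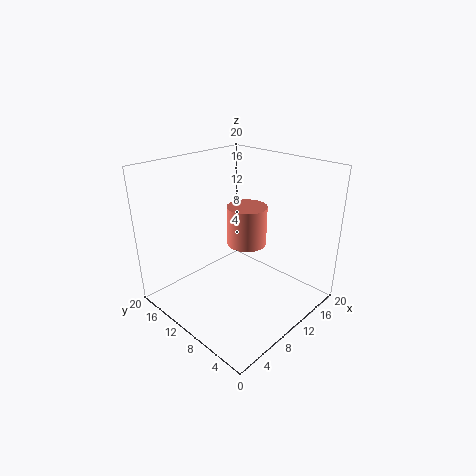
x = 14
y = 12
z = 7
r = 3
c = 'salmon'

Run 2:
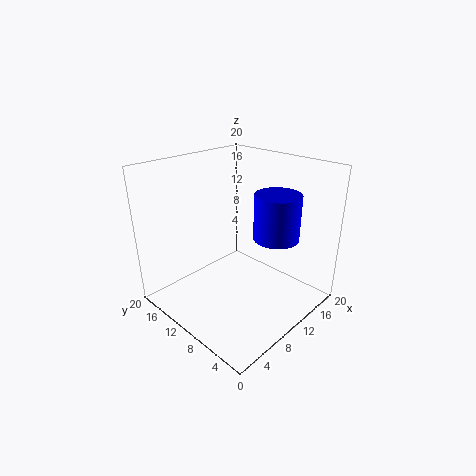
x = 12
y = 5
z = 11
r = 3
c = 'blue'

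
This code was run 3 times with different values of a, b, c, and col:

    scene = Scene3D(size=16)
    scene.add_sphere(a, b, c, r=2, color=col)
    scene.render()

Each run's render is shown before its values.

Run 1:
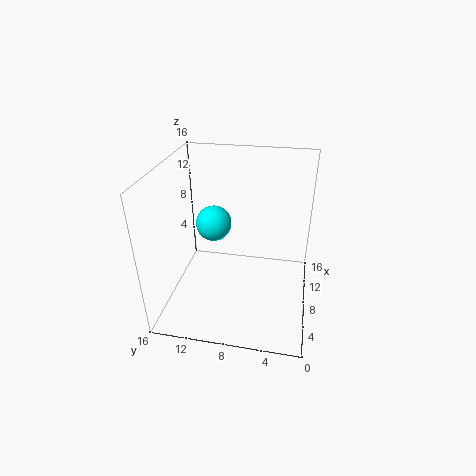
a = 9; b = 11; c = 9; col = 'cyan'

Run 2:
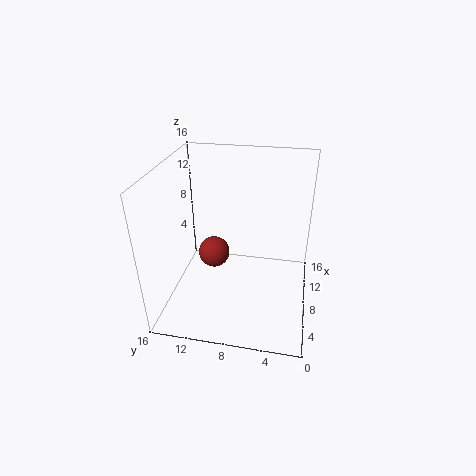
a = 12; b = 12; c = 3; col = 'brown'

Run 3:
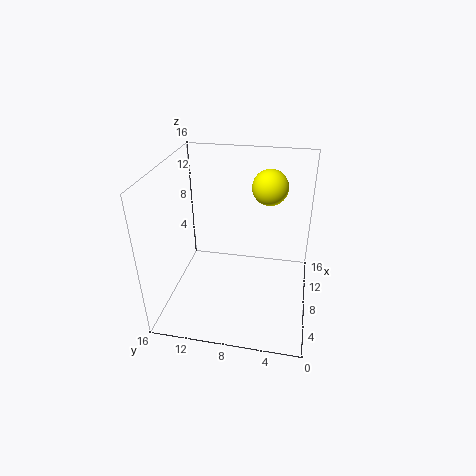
a = 11; b = 5; c = 13; col = 'yellow'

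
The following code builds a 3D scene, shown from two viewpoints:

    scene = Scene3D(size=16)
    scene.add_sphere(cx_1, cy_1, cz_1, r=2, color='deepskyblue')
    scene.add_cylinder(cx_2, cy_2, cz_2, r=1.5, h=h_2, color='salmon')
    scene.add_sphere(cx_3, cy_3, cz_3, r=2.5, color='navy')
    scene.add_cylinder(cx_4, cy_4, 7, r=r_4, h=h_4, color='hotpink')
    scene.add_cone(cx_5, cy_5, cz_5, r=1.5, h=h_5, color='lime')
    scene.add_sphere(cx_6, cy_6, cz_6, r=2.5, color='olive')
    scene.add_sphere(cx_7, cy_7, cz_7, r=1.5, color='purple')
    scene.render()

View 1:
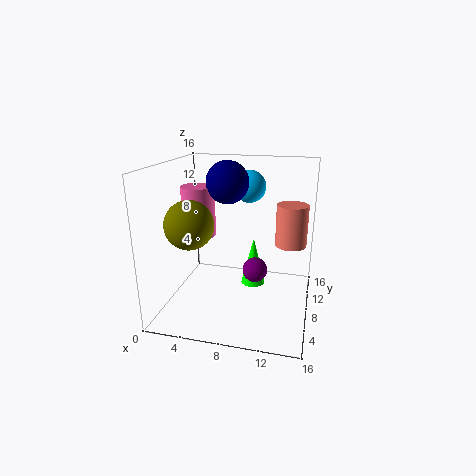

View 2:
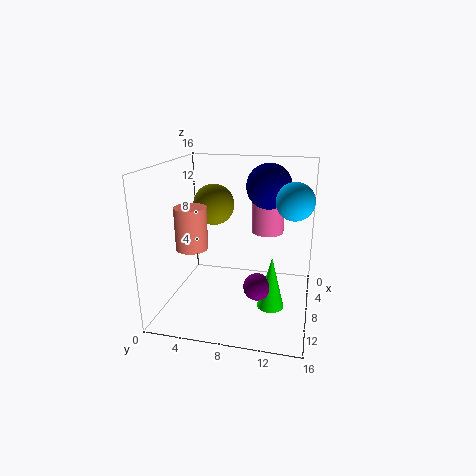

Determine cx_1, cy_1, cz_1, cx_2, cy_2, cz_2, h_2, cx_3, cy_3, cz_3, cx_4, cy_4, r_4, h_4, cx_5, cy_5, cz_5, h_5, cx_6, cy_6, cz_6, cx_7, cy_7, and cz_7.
cx_1 = 8; cy_1 = 14; cz_1 = 12.5; cx_2 = 14; cy_2 = 5; cz_2 = 9; h_2 = 4; cx_3 = 6; cy_3 = 11; cz_3 = 13.5; cx_4 = 2.5; cy_4 = 10.5; r_4 = 2; h_4 = 6; cx_5 = 9; cy_5 = 12; cz_5 = 0.5; h_5 = 6; cx_6 = 4; cy_6 = 4; cz_6 = 10.5; cx_7 = 9.5; cy_7 = 10.5; cz_7 = 3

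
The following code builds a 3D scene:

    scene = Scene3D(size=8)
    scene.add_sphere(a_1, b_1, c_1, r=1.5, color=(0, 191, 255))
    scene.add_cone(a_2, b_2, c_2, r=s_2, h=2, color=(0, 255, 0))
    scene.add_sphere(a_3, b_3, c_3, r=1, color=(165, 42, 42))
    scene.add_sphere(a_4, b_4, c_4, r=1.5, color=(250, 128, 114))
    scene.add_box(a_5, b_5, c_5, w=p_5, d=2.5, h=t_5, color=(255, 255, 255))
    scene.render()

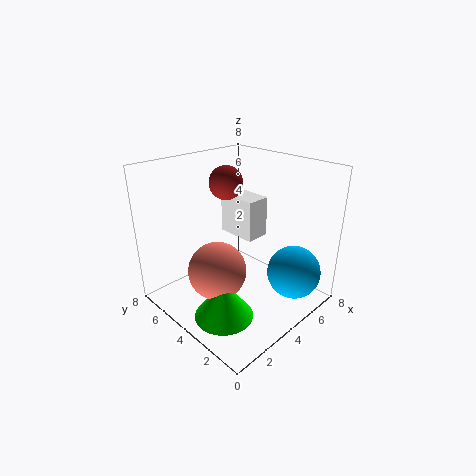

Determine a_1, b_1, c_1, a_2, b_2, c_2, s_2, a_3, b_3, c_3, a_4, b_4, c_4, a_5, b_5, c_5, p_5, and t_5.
a_1 = 6; b_1 = 1.5; c_1 = 2; a_2 = 1.5; b_2 = 2.5; c_2 = 1; s_2 = 1.5; a_3 = 5; b_3 = 6; c_3 = 6.5; a_4 = 2; b_4 = 3.5; c_4 = 3; a_5 = 5.5; b_5 = 4.5; c_5 = 3; p_5 = 1.5; t_5 = 2.5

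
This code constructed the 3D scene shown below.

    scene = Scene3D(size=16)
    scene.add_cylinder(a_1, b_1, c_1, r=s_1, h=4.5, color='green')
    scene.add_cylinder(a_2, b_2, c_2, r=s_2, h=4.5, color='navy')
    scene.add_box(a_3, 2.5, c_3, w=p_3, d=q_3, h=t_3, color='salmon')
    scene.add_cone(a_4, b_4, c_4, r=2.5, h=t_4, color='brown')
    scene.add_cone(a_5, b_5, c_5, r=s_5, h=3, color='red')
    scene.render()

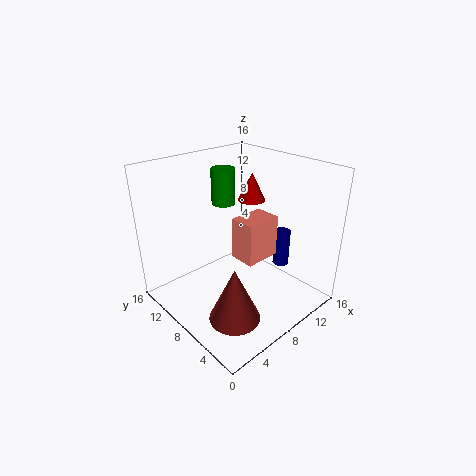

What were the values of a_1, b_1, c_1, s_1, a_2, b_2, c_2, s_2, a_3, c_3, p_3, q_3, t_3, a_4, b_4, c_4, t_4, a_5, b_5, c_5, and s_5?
a_1 = 11
b_1 = 14
c_1 = 9.5
s_1 = 1.5
a_2 = 14.5
b_2 = 7
c_2 = 2.5
s_2 = 1
a_3 = 4.5
c_3 = 8.5
p_3 = 3.5
q_3 = 2.5
t_3 = 4
a_4 = 3
b_4 = 3
c_4 = 3
t_4 = 5.5
a_5 = 10
b_5 = 8
c_5 = 12
s_5 = 1.5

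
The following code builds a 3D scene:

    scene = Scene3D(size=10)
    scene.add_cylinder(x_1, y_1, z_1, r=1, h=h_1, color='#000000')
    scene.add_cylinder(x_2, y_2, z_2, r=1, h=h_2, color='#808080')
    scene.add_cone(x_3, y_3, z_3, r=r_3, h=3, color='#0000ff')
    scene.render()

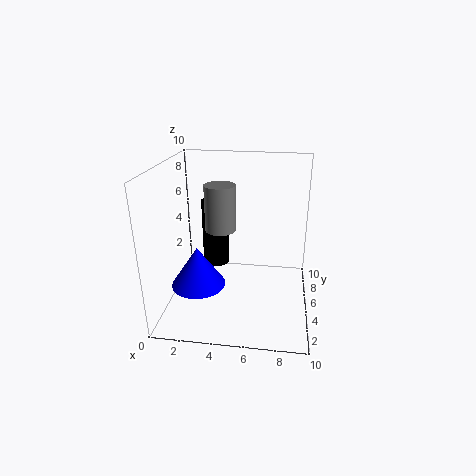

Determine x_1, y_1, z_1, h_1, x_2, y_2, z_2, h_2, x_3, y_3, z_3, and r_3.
x_1 = 3, y_1 = 7, z_1 = 2, h_1 = 5, x_2 = 4, y_2 = 4, z_2 = 6, h_2 = 3, x_3 = 2, y_3 = 5, z_3 = 1, r_3 = 2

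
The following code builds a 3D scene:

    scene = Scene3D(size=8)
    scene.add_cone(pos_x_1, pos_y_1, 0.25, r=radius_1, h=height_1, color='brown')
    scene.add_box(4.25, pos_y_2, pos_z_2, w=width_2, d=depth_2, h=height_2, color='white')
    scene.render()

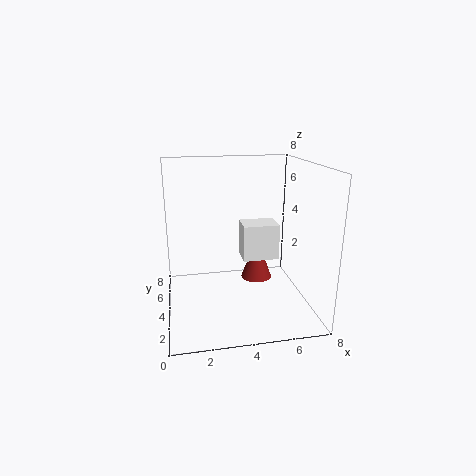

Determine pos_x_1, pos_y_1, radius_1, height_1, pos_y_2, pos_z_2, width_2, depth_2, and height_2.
pos_x_1 = 5.75, pos_y_1 = 6.5, radius_1 = 1, height_1 = 2.75, pos_y_2 = 3.5, pos_z_2 = 2.75, width_2 = 2, depth_2 = 1.5, height_2 = 2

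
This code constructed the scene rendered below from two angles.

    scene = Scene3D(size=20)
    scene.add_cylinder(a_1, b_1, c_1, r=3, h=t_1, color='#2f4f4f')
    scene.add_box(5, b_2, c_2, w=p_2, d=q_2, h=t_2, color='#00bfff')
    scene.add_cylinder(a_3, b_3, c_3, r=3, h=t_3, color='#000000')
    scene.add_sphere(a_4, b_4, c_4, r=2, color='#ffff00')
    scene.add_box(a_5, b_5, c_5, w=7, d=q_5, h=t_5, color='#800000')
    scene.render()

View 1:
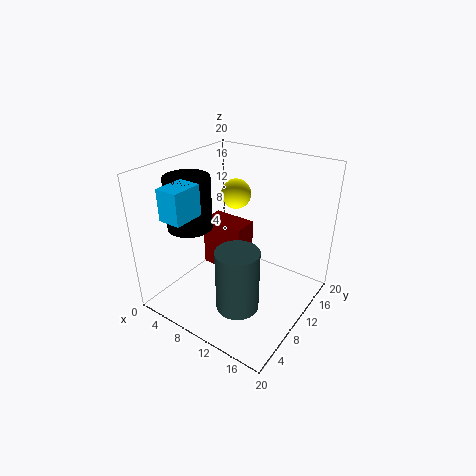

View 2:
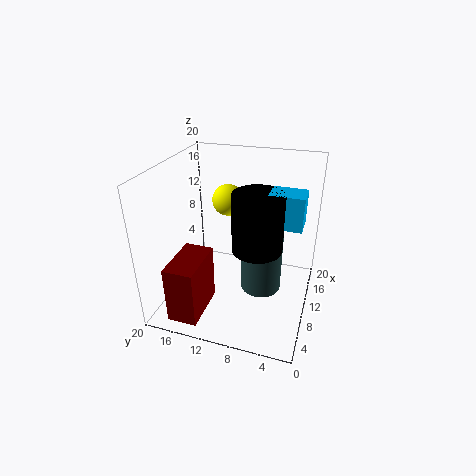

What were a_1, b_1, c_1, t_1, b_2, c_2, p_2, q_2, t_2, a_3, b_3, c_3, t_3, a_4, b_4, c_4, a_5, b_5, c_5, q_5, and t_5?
a_1 = 12
b_1 = 7
c_1 = 1
t_1 = 9
b_2 = 1
c_2 = 15
p_2 = 3
q_2 = 4
t_2 = 4
a_3 = 5
b_3 = 6
c_3 = 12
t_3 = 7
a_4 = 9
b_4 = 11
c_4 = 16
a_5 = 1
b_5 = 13
c_5 = 1
q_5 = 4
t_5 = 8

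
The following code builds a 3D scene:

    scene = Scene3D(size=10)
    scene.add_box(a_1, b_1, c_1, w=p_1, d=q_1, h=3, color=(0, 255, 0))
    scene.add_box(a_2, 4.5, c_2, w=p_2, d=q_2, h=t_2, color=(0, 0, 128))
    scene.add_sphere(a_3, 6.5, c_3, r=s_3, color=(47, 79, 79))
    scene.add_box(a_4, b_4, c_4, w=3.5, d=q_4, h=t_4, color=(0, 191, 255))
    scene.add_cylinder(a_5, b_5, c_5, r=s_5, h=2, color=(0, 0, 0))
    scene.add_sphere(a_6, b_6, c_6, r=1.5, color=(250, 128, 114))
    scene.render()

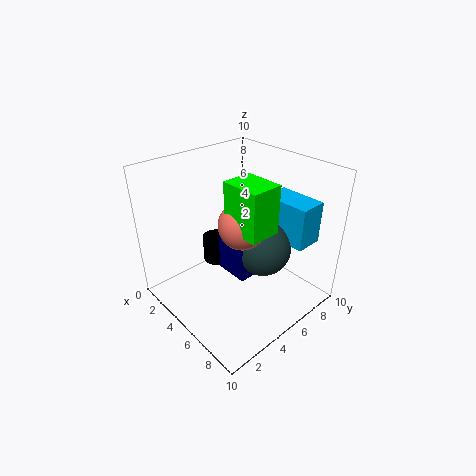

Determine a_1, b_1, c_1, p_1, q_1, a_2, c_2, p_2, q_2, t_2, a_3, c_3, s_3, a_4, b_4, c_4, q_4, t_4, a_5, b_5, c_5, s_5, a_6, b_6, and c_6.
a_1 = 6, b_1 = 3, c_1 = 7, p_1 = 2.5, q_1 = 2, a_2 = 3.5, c_2 = 2, p_2 = 2.5, q_2 = 1.5, t_2 = 3.5, a_3 = 6, c_3 = 4, s_3 = 2, a_4 = 5, b_4 = 7.5, c_4 = 4.5, q_4 = 2, t_4 = 3, a_5 = 2.5, b_5 = 5, c_5 = 2, s_5 = 1, a_6 = 6.5, b_6 = 4, c_6 = 7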